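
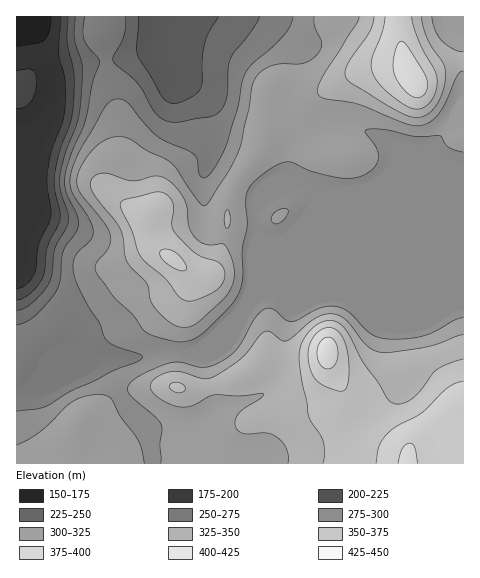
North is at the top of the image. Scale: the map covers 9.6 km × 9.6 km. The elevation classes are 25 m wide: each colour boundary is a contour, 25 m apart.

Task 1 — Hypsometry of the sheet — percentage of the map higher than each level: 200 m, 95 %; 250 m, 90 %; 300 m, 76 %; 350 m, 26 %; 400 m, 6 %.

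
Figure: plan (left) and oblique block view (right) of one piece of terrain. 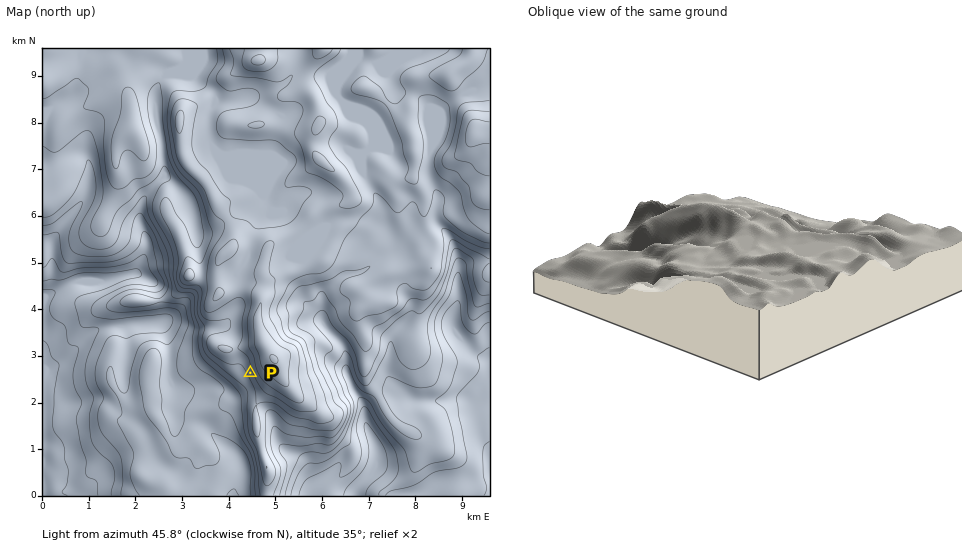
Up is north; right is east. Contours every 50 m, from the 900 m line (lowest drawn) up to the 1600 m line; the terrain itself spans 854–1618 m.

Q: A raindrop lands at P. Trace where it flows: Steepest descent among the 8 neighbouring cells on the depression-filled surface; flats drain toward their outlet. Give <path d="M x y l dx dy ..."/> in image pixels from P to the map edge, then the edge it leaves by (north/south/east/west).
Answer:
<path d="M250 373l-1 0-19 19-7 0-4-3-42 0-6-4-2-4 0-38-2-2-1-7-3-7-4-3-27 0-1 1-6 0-1 1-17 0-11 4-32 31-11 6-5 1-5 6"/>
exit: west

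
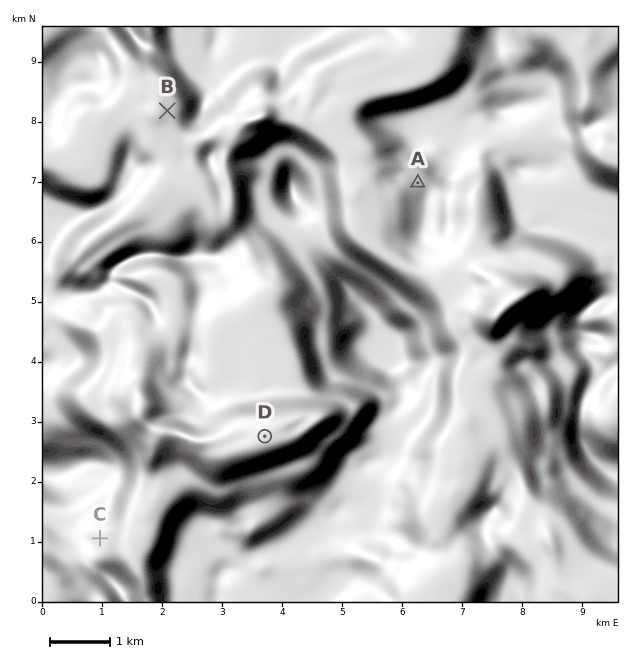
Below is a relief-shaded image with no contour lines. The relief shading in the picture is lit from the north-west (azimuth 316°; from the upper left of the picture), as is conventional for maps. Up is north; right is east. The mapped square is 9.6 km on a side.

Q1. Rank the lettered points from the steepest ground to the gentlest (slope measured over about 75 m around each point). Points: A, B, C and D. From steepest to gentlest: C A B D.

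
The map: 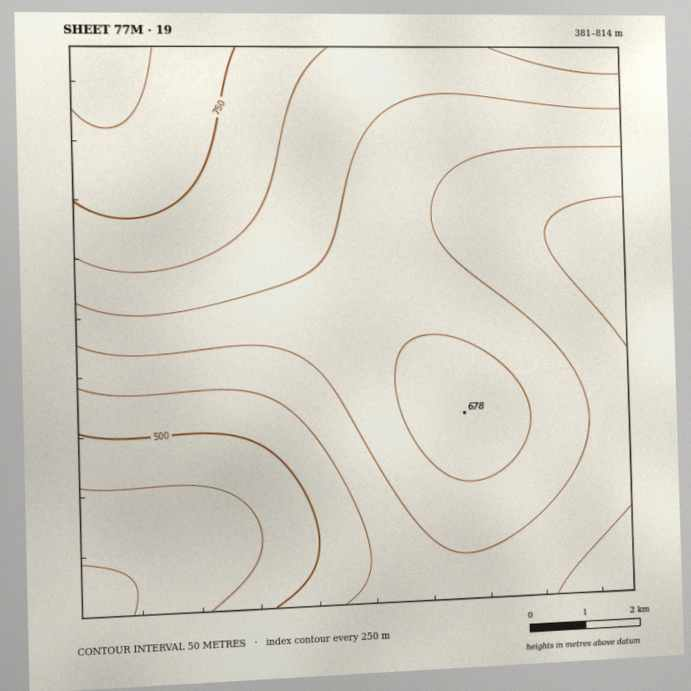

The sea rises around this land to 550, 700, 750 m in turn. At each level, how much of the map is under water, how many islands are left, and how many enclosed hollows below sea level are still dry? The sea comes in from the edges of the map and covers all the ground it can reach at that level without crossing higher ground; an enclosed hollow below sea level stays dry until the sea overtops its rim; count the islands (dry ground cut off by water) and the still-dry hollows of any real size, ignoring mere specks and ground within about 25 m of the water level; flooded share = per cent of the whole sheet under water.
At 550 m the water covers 22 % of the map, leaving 0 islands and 0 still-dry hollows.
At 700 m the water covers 85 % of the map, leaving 0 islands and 0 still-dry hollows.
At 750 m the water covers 93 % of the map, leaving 0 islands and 0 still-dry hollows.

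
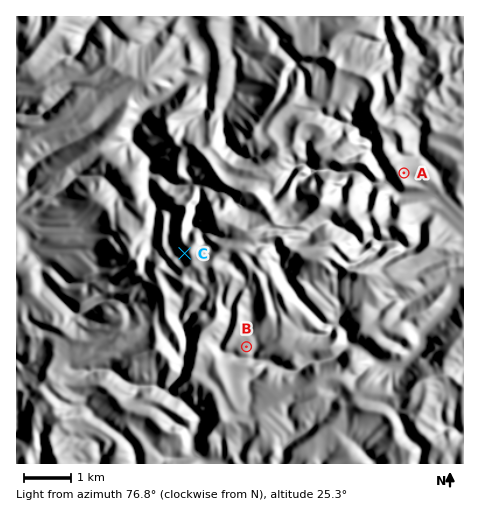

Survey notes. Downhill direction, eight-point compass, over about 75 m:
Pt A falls E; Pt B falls SE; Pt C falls W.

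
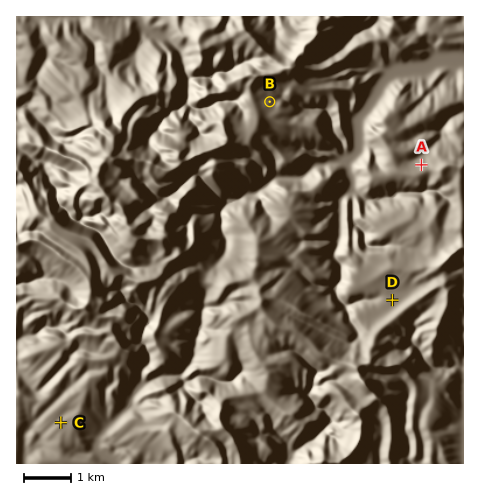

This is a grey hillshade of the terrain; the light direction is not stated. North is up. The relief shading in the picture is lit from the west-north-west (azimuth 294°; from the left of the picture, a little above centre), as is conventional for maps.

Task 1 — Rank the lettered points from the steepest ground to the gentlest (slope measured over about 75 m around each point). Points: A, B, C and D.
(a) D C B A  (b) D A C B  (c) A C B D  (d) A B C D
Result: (d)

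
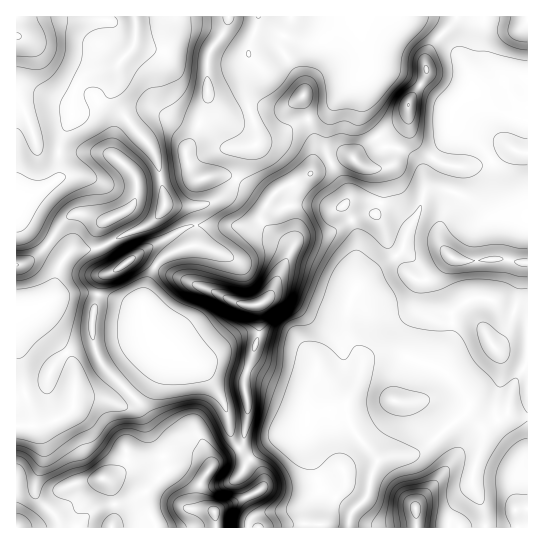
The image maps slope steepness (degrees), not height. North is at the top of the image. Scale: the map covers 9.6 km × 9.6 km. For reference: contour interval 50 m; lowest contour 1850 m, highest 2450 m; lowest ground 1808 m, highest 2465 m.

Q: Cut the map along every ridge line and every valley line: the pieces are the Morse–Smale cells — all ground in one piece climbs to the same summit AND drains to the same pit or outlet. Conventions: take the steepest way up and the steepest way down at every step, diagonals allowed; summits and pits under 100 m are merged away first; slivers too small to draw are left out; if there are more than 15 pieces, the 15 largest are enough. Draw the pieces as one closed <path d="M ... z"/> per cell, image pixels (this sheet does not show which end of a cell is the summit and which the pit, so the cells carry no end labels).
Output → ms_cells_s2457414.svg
<path d="M525 77l-11 0-29 12-15-1-13 14-5 9-1 22-24 36-4 32-13 26-13-16-20-10-27-1-6 5 13 30-1 54-5 9-4 17 1 20 12 19 3 9-6 20-12 24-36 9-2 7-6 6-26 10-28 22-9-13-20 12-7 7-11 16-1 19 4 6 12 5 2 15 130 0 5-17 13-12 3-5 4-21 4-10 5-4 9-3 16 0 13-4 47-40 15 12 8 0 18-11 14 4 7 0 0-338z"/><path d="M94 293l-21 0-14 3-25 13-18 5 0 111 18 0 5 5 4 11 0 21-8 23 0 8 2 5 19 19 3 11 156 0 0-15-12-5-4-6 0-15 12-20 7-7 21-13-8-12-4-25-8-17-12-19-9-9-20-9-17-13-14-20-5-16-12-2z"/><path d="M367 16l-232 0 0 27-18 23 0 15-5 17 17 25 23 26 7 16 6 38 2 2 24 2 16-3 12-5 17-18 8-28 3-5 15-8 19-5 20-14 25-9 11-14 24-23 3-5 1-19-4-18 7-12z"/><path d="M366 56l-1 10-4 9-24 23-11 14-25 9-20 14-19 5-15 8-4 9-4 18-12 18-16 10-22 4 4 4 3 11-1 23-20 6-12 6-10 12-5 12-5 20 0 10 4 12 16 22 15 11 20 9 9 9 18 32 6 29 8 13 5-7 4-27-4-35 15-44-2-30 8-4 7-8 19-42 0-4-6-6-16-10-8-9 0-8 4-8 14-17 63-32 9 0 16 11 18 0 6-3 4-6 2-10-14-2-16-24-4-9-2-32 6-15z"/><path d="M401 149l-5 1-3 13-8 5-18 0-16-11-9 0-7 3-21 11-11 8-24 10-10 10-8 15 0 8 8 9 16 10 6 6 0 4-19 42-7 8-8 4 2 30-15 44 4 35-4 27-5 8 8 12 28-22 26-10 6-6 2-7 36-9 12-24 6-20-2-6-14-26 1-24 8-18 1-54-13-30 6-5 27 1 20 10 13 16 10-18 5-26-6-21z"/><path d="M117 65l-23 6-8 4-7 7-7 19 0 16-8 14-5 18 0 29-30 19-13-2 1 118 17-4 18-11 7-31 12-16 28-3 24-13 16-6 12-6 13-16 1-6-9-44-7-12-14-15-23-32 5-17z"/><path d="M467 412l-48 40-13 4-16 0-9 3-5 4-4 10-4 21-3 5-13 12-4 16 179 1 1-110-21-5-18 11-8 0z"/><path d="M134 16l-118 1 1 178 12 2 30-19 0-29 5-18 8-14 0-16 3-11 4-8 7-7 12-6 19-4 15-16 4-14z"/><path d="M166 204l-5 9-10 10-12 6-16 6-24 13-28 3-12 16-7 31 21-5 21 0 36 12 12 2 6-26 8-16 11-10 27-10 2-3 0-20-4-13z"/><path d="M401 16l-32 0-8 17 6 24 0 10-6 15 2 32 4 9 16 23 10 2 4-1 10-17 2-29 18-27 0-19 13-20-7-8-10-6z"/><path d="M441 35l-14 20 0 19-18 27-1 25-11 20 1 3 11 4 10 9 6 21 3-17 23-33 2-26 18-21 0-9-4-10-14-20z"/><path d="M527 16l-70 0-5 9-11 9 26 33 4 10-1 11 15 1 29-12 14 1z"/><path d="M34 425l-18 1 0 101 42 1 1-6-3-5-19-19-2-5 0-8 8-23 1-12-4-17z"/><path d="M455 16l-54 1 22 4 18 14 11-10 4-6z"/>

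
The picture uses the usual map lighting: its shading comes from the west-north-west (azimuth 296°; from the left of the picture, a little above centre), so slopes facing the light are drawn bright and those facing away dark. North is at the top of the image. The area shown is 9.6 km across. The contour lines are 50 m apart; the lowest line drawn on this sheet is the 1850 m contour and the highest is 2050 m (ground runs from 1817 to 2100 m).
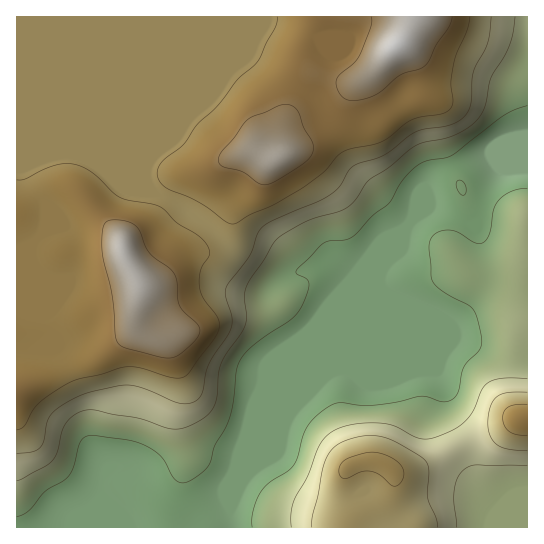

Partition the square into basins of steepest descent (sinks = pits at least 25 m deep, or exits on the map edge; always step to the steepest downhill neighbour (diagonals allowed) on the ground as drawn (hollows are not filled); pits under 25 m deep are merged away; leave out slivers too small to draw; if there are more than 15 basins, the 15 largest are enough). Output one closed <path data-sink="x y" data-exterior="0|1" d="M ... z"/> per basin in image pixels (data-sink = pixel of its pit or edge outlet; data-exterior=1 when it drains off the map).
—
<path data-sink="527 161" data-exterior="1" d="M527 16l-511 1 1 511 393 0 1-3-14-11-6-11 0-9 4-12-2-13 2 3 10 0 13-4 55-29 22-7 20-12 13-2z"/><path data-sink="527 527" data-exterior="1" d="M527 419l-12 1-20 12-22 7-55 29-13 4-11-1 1 11-4 12 0 9 2 6 18 16 0 3 116 0z"/>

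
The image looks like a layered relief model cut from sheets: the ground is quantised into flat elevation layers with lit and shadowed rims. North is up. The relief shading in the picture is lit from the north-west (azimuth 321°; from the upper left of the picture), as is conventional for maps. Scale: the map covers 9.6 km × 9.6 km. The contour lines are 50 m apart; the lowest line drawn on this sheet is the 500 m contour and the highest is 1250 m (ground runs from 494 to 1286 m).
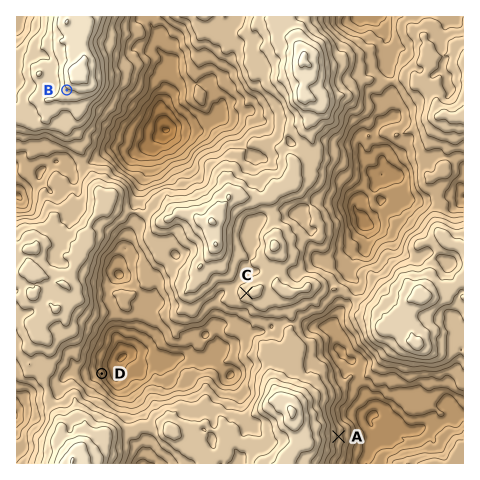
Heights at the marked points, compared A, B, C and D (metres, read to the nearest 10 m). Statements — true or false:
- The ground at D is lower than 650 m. false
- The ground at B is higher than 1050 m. true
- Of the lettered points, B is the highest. true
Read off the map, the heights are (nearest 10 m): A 880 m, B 1190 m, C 1040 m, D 730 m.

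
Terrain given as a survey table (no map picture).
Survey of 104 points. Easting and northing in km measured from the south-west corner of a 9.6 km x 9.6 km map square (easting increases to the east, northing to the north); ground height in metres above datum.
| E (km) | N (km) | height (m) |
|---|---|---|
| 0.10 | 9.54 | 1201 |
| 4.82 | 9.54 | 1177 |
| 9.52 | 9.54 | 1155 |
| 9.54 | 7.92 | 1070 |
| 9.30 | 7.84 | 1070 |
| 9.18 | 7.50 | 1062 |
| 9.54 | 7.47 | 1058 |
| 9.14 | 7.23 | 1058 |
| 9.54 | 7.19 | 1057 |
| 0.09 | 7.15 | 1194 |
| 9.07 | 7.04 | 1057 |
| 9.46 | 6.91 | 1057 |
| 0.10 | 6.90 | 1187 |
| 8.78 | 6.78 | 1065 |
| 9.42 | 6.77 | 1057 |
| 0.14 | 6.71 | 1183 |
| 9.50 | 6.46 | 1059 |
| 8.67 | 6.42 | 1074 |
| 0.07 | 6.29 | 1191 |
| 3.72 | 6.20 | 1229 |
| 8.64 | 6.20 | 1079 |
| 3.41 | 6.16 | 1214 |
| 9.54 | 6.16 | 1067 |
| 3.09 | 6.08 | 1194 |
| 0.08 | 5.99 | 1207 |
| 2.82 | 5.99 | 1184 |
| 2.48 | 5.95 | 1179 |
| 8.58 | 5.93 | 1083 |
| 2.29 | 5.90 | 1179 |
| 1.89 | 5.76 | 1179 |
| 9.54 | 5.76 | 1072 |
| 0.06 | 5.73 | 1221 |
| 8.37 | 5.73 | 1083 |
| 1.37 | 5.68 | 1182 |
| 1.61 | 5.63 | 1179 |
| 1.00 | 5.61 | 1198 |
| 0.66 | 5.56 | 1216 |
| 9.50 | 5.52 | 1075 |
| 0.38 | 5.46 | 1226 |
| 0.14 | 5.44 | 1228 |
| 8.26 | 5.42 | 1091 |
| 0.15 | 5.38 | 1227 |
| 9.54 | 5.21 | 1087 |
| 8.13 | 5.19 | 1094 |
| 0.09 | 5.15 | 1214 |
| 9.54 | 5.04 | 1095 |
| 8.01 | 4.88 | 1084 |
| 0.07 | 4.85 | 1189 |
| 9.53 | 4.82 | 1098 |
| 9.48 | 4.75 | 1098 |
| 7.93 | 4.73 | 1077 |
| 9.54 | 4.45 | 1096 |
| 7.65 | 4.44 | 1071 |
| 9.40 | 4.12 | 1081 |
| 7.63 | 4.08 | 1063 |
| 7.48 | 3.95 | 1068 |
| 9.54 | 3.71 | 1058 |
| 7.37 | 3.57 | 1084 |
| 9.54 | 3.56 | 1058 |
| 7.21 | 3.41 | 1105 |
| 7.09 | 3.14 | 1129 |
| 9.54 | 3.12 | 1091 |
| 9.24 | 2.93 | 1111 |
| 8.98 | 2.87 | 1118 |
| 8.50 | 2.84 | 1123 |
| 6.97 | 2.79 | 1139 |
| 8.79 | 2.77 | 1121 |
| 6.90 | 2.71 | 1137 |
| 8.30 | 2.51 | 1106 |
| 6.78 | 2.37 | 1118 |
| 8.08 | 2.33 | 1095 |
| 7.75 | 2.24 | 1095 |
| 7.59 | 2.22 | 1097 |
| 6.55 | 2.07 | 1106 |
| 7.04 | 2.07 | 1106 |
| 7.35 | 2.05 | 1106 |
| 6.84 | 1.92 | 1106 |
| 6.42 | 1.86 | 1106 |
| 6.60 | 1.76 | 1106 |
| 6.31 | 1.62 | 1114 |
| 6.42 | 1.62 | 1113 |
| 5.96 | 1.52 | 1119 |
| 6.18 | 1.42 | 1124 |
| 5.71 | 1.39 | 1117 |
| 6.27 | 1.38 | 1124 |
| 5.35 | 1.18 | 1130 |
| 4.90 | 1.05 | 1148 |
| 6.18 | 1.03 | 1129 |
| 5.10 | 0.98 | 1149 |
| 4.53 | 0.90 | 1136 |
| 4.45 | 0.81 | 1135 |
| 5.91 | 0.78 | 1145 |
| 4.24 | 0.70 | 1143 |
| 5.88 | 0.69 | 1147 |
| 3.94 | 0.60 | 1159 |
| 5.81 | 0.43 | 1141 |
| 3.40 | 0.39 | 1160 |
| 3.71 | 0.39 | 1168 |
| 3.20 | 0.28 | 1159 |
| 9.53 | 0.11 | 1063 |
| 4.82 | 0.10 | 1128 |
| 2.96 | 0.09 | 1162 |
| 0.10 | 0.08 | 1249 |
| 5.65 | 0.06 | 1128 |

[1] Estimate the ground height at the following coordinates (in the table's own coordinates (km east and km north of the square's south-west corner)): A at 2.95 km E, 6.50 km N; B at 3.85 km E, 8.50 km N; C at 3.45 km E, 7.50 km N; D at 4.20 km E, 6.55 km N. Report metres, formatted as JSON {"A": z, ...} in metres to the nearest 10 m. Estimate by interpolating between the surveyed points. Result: {"A": 1190, "B": 1160, "C": 1180, "D": 1220}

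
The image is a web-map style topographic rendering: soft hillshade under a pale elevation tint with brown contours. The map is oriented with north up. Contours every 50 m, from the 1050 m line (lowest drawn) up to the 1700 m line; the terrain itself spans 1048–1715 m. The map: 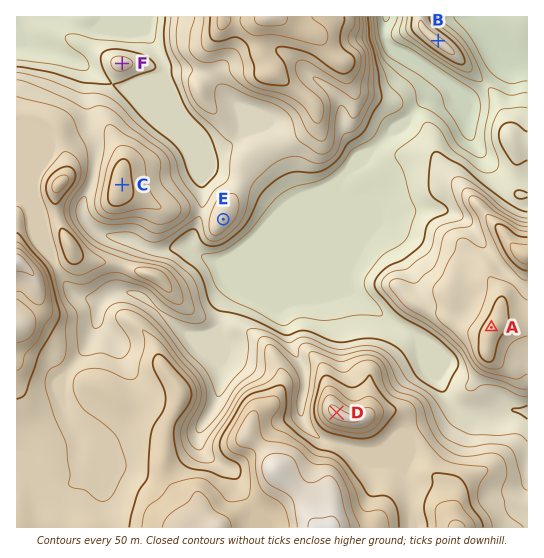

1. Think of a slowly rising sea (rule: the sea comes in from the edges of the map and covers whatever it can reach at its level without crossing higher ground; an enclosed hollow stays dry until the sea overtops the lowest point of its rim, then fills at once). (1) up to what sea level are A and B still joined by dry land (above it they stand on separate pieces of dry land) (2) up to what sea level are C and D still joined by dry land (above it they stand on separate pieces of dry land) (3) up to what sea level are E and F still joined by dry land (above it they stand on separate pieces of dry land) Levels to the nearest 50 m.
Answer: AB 1150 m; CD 1400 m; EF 1250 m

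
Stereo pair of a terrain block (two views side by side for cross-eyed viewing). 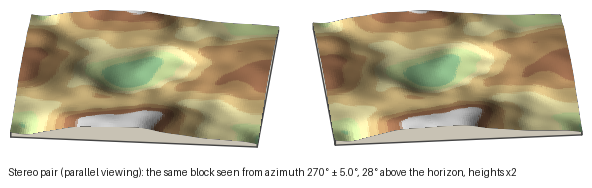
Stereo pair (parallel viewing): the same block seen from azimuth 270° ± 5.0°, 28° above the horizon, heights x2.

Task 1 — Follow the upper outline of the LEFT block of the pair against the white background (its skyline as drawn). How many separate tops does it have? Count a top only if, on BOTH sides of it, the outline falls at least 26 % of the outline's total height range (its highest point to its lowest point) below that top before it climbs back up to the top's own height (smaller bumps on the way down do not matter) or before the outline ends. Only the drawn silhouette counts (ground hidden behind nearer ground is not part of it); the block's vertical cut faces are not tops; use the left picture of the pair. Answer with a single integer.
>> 0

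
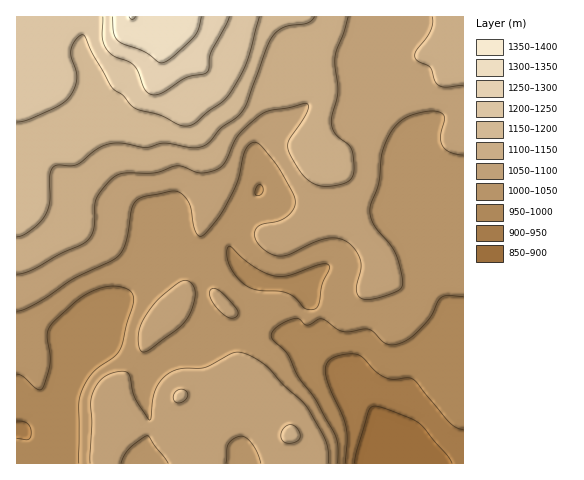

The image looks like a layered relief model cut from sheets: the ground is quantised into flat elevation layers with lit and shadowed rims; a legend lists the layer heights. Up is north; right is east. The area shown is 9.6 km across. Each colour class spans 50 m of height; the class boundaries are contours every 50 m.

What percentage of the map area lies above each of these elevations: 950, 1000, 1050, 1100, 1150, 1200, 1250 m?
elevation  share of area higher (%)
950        95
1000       82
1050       56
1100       29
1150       17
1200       10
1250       3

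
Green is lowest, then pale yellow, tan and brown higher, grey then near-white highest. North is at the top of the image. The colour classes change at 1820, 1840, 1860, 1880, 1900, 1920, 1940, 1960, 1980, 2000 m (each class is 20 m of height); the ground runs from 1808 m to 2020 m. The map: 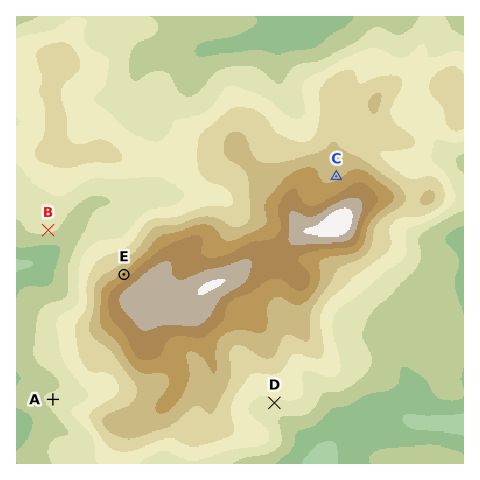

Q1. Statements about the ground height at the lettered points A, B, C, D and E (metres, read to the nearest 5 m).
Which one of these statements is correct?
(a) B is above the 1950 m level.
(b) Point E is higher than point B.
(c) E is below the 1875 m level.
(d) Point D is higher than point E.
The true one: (b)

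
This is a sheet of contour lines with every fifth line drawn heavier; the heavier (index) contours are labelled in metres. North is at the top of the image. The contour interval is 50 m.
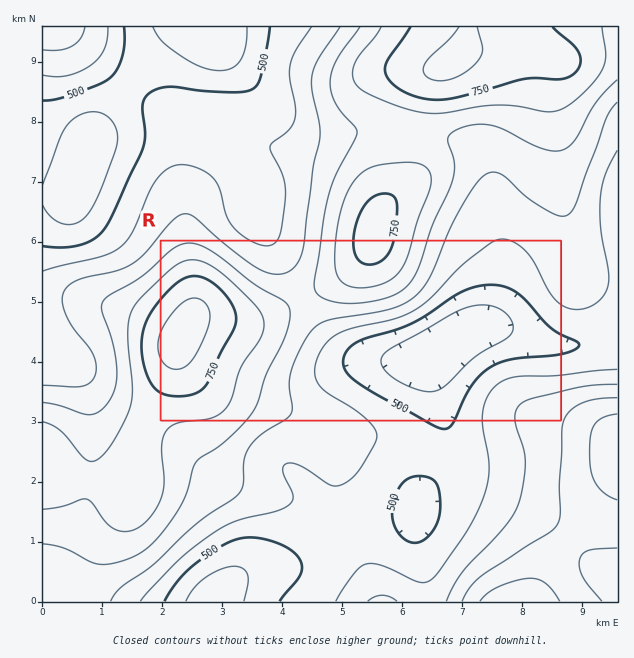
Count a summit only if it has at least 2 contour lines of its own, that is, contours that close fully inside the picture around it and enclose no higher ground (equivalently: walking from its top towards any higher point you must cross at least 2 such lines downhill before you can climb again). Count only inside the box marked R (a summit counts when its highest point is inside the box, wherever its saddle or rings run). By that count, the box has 1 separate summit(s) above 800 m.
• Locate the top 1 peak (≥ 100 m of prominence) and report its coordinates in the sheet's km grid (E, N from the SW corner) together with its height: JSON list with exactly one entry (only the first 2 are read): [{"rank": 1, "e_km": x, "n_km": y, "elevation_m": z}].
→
[{"rank": 1, "e_km": 2.31, "n_km": 4.41, "elevation_m": 826}]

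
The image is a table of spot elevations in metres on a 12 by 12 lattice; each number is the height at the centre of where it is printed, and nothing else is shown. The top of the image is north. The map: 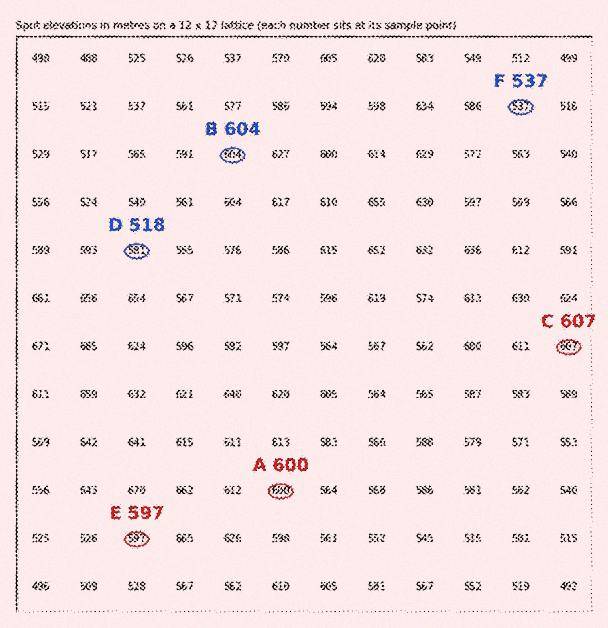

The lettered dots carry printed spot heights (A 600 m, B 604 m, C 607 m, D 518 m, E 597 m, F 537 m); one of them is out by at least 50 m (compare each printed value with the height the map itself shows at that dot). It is D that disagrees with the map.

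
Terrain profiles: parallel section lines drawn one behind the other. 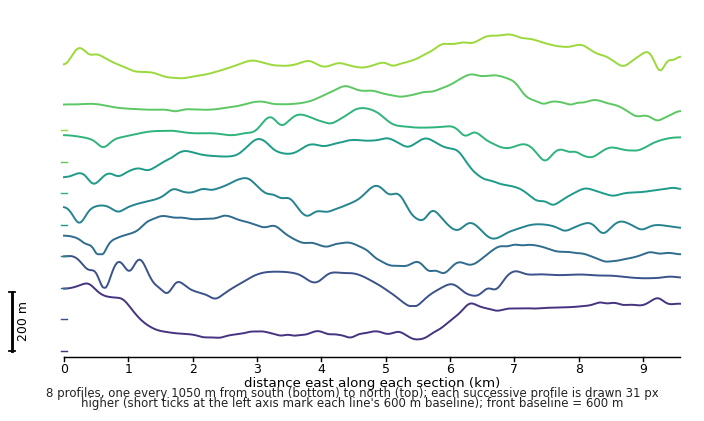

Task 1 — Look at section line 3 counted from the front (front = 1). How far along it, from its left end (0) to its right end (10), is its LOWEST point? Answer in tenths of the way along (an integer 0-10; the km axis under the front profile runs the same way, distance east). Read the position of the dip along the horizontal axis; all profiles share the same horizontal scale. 6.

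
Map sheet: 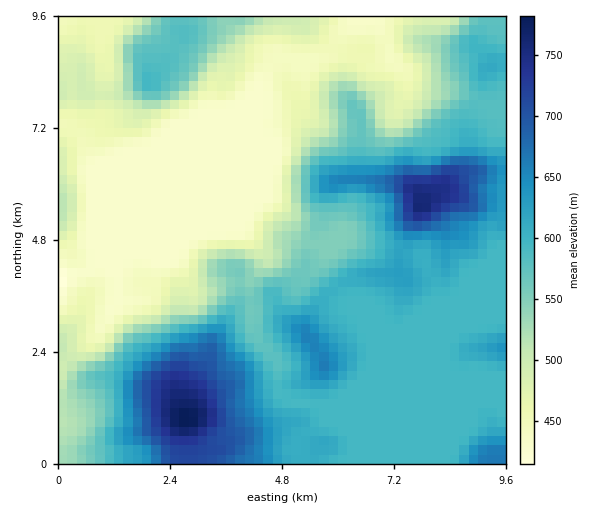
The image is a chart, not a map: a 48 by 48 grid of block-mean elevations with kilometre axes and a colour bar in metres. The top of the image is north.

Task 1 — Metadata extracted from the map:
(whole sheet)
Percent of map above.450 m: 81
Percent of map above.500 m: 65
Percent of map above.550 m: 56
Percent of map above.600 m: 27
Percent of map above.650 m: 12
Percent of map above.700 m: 5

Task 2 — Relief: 410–785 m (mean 550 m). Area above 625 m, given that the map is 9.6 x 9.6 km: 15.4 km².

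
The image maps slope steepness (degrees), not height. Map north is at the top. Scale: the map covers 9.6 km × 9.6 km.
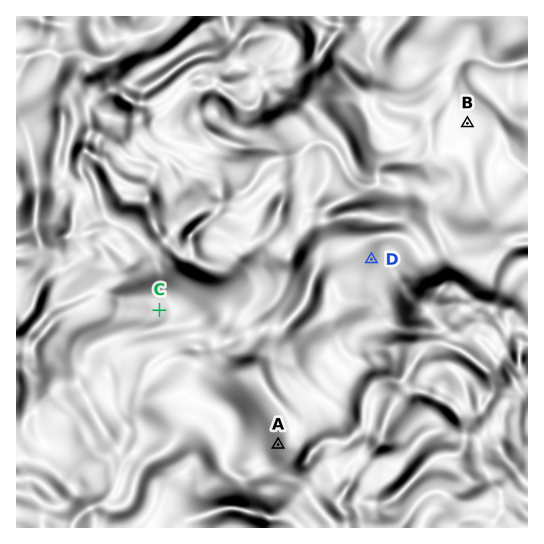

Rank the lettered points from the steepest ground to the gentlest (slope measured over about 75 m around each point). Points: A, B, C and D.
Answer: A D C B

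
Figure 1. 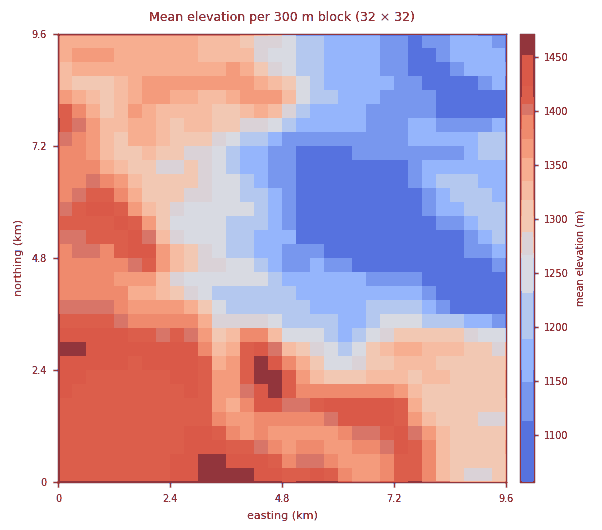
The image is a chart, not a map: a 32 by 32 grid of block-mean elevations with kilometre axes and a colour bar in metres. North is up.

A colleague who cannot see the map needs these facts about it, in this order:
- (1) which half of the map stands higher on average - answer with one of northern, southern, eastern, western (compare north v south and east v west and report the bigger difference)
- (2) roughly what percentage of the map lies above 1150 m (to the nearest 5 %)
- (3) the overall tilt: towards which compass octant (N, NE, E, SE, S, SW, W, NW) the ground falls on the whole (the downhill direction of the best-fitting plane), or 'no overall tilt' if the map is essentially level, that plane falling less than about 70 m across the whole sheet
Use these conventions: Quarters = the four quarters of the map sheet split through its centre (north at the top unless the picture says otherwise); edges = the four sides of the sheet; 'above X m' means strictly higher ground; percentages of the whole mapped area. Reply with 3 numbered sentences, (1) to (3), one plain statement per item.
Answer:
(1) On average the western half of the map is the higher ground.
(2) About 80 % of the map lies above 1150 m.
(3) Overall the map slopes down towards the north-east.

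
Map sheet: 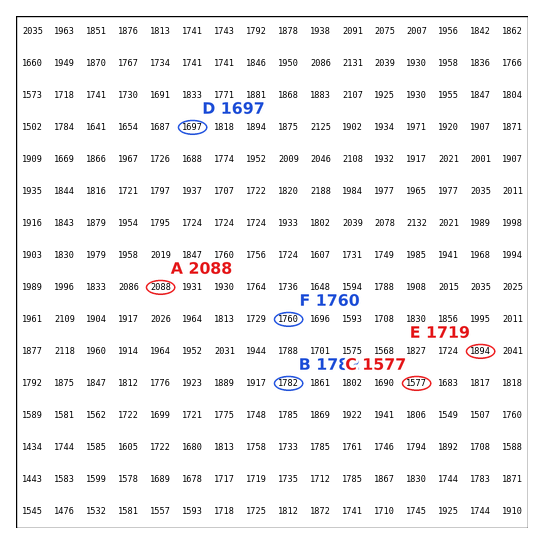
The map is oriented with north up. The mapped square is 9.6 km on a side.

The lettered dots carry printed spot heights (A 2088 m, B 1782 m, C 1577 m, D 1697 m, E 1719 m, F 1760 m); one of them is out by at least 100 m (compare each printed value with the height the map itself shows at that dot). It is E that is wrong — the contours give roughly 1894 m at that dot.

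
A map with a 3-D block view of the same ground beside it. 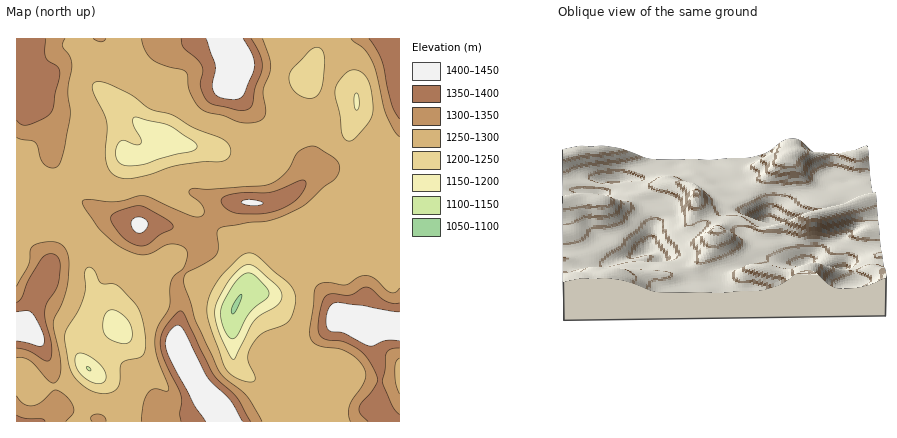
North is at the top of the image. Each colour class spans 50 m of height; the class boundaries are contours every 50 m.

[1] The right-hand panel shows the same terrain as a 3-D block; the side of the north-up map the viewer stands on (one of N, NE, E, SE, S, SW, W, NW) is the W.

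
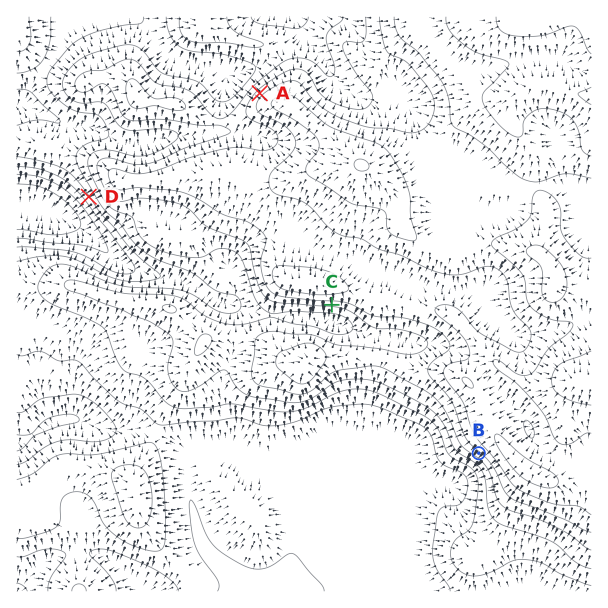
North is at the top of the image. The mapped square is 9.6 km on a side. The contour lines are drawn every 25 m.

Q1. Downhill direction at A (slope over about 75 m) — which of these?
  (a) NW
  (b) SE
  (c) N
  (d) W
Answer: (a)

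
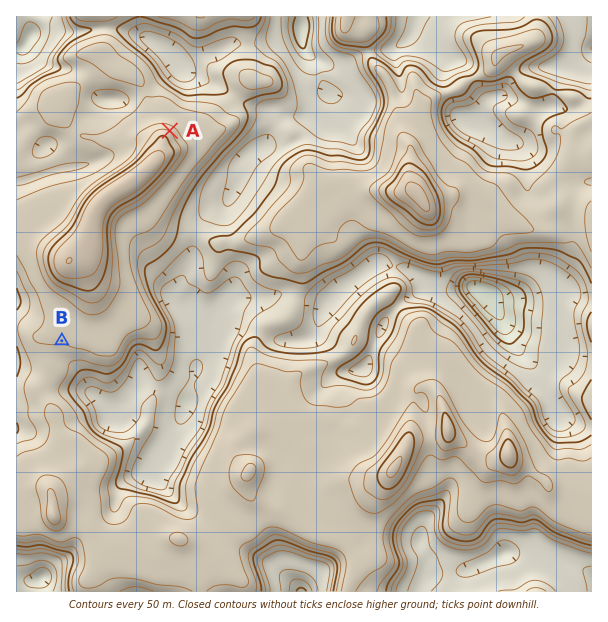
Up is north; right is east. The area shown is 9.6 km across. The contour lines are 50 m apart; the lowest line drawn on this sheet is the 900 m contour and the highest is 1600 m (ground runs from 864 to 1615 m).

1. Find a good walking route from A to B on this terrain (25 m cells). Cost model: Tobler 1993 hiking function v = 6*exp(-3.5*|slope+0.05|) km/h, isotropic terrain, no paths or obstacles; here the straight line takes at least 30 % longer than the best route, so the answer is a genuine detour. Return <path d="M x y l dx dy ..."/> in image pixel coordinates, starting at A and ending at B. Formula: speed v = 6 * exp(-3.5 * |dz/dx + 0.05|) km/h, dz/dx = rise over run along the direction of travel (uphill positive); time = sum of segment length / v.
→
<path d="M170 131l3 3 3 6 6 6 1 3 0 4-33 66-16 17-9 18 0 25-17 33-4 5-27 13-6 6-9 5"/>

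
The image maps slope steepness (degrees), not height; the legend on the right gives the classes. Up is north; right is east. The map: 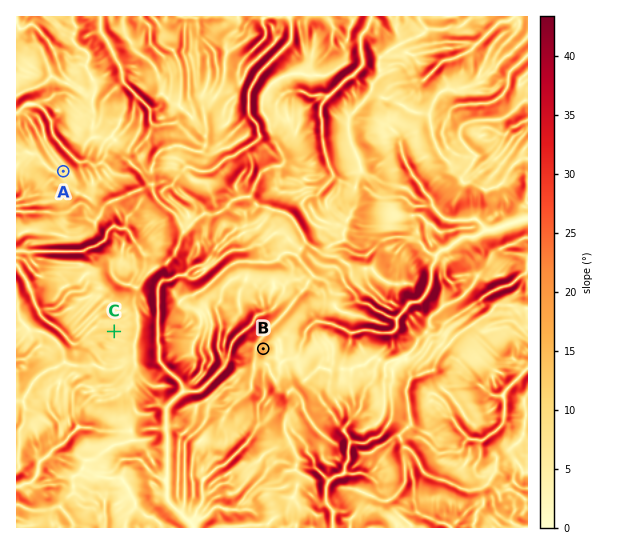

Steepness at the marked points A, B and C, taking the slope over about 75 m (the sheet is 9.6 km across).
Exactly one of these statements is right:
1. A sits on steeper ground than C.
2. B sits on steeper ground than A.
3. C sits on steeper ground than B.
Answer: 2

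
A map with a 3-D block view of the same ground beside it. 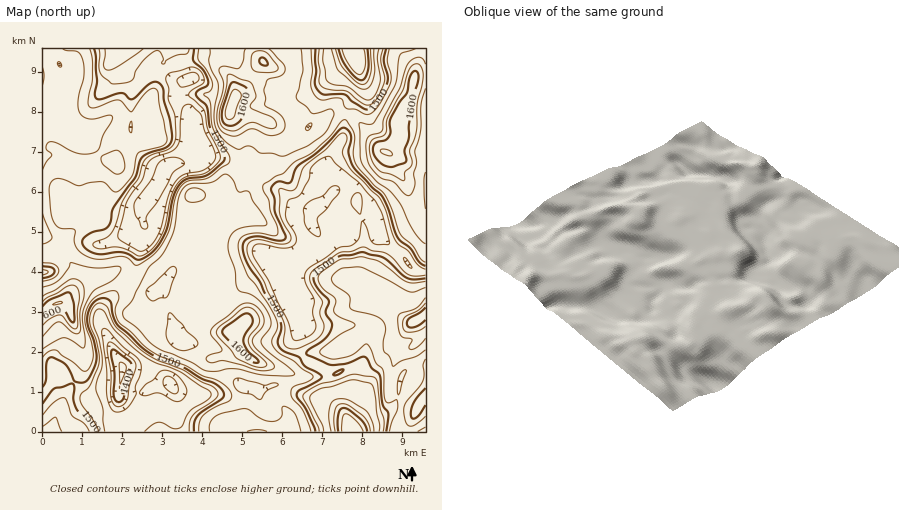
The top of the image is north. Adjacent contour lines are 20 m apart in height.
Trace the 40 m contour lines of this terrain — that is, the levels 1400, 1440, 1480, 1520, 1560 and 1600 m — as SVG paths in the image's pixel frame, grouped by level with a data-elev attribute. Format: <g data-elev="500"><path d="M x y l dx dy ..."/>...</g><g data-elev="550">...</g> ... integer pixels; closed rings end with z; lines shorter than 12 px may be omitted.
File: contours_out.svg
<g data-elev="1400"><path d="M338 432l0-18 2-4 4-2 6 2 11 10 4 6 2 6"/><path d="M118 402l-3-2-1-6 0-22-3-18 1-4 16 10 4 6-8 32-3 4z"/><path d="M367 48l1 22-3 8-3 2-6-3-9-9-5-8-4-12"/></g><g data-elev="1440"><path d="M331 432l-2-16 1-10 4-6 8-1 8 2 16 10 6 11 2 10"/><path d="M114 412l-4-6-3-10 0-28-5-36 2-4 4 3 15 15 14 12 4 8-1 10-5 10 1 8-3 6-9 10-4 2z"/><path d="M176 402l-16-9-16 3-3-2-2-2 7-7 8-5 6-8 8-2 10 6 8 12 1 4-3 6-4 3z"/><path d="M318 237l-8-5-4-6-2-18 6-7 13-5 9-9 6-1 2 4-1 4-13 15-8 9-1 4 3 12 0 2z"/><path d="M144 229l-9-14-1-9 1-4 16-22 9-18 10-5 10 2 4 3 0 2-12 10-14 26-11 16-1 4 2 8z"/><path d="M374 48l1 22-1 8-4 8-6 3-8-3-18-16-7-22"/></g><g data-elev="1480"><path d="M99 432l-6-12-11-16-2-6 2-5 8-8 9-21 0-8-2-14-6-16-1-6 3-12 3-3 4-2 8 4 5 15 3 6 27 24 15 8 26 10 18 12 10 4 5 4 1 4-2 4-19 14-5 4-2 6-1 10"/><path d="M319 432l-1-6-15-28 0-4 17-10 34-10 18 3 4 3 4 28 4 12-1 12"/><path d="M426 275l-10 1-8-1-20-21-16-4-8-3-12 4-14 2-24 17-4 6 1 8 11 18-2 10 4 12-1 8-5 6-6 4-14 6-6 1-5-1-3-4 1-16-2-8-20-40-13-21-3-11 3-6 6-2 24 4 6 0 4-2 1-6-8-14-3-8-1-24 3-2 8 3 5-1 9-24 22-16 14-16 4-1 2 1 1 4-4 16 6 12 31 33 6 11 6 24 5 8 11 9 10 14 8 4"/><path d="M42 269l6 3-1 2-5 1"/><path d="M138 256l-16-8-8-1-14 2-5-1-2-4 3-2 12-5 4-6 10-29 16-24 7-18 7-6 16-5 6-5 2-8-1-20-7-17 1-11-3-10 4-5 20-6 4 0 8 5 2 10-2 2-11 6-2 6 15 14 4 18 11 24 1 8-6 6-8 6-20 5-8 5-7 14-6 30-5 13-11 13-7 3z"/><path d="M189 48l-3 6-13 2-7 4-2 4-2 0 1-4-2-8-3-2-4 1-12 12-6 7-4 10-6 3-12 1-4-1-10-11-1-24"/><path d="M383 48l-2 12 4 16-1 6-8 17-4 5-4 1-7-3-15-11-18-2-7-3-2-6 1-8-2-12 1-12"/></g><g data-elev="1520"><path d="M89 432l-5-9-12-7-8-18-4 0-6 4-12 13"/><path d="M311 432l-7-20-12-14-1-6 3-5 16-6 2-3 1-2-11-7-9-9-13-7-7-7-1-6 5-12-1-8-8-17-12-18-8-9-9-24 0-10 5-7 12-2 18 3 4-2-1-8-6-14-2-12-6-10 0-6 13-8 8-3 12-12 18-9 16-16 12-15 4-1 8 14-1 20 3 10 18 21 11 9 7 16 8 24 12 11 8 13 6 4"/><path d="M426 416l-10 9-6 1-4-4-2-12 2-8 17-20 1-8-1-10 3-5"/><path d="M260 400l-8-6-14-3-4-7 0-4 6-2 24 7 10-2 4 1 0 2-10 4z"/><path d="M398 395l-1-7 1-10 4-6 4-2 0 2z"/><path d="M42 357l6-5 8-2 17 12 9 9 6-1 4-7 1-9-2-12-6-18 1-14 4-8 6-6 12-5 8 0 3 5-4 14 3 10 27 26 16 10 25 10 18 10 14 5 12 9 2 6-2 4-18 9-10 7-3 6 0 10"/><path d="M426 281l-12 2-8-1-26-20-18-5-22 3-18 12-4 4 1 6 3 5 14 12-2 11 1 4 5 3 13 5 2 4-15 9-17 13-3 2 0 4 10 4 8 1 14-4 14-11 2 1 8 17 7 8 3 31 4 2 6-3 1 2 0 8-5 10-3 12"/><path d="M42 263l12 1 3 2 2 4-2 4-3 4-12 3"/><path d="M130 133l-1-5 3-7 0 9z"/><path d="M199 48l-1 12 9 10 5 12-1 8-7 4 4 5 2 3 2 24 8 17 9 11 1 8-22 16-20 3-6 5-6 11-6 31-6 14-10 13-18 10-8-7-4-1-26 2-14-4-5-5-4-4-1-16-16-3-4-4-3-7-2-28 1-5 4-3 8-1 16 7 12-4 12 0 12 9 4 1 6-5 8-11 4-18 2-5 24-7 4-2 1-4-9-48-2-3-4 0-6 3-14 20-10-10-4-2-6 1-16 7-7-2-1-6 4-22 0-18-2-12"/><path d="M389 48l-2 12 4 16-1 8-12 22-6 6-4 3-12-6-10-1-6-10-6 0-12 2-6-4-5-10 1-16-1-22"/></g><g data-elev="1560"><path d="M267 432l-9-2-11 2"/><path d="M259 370l11 0 4-4-3-4-15-14-4-6 2-5 9-11 1-8-4-7-4-5-6-3-6 0-6 3-26 22-1 6 10 12 1 4-14 6-2 4 6 3 14-2z"/><path d="M42 337l10-12 6-3 4 1 12 10 4 1 2-1 1-5-1-16 4-16 0-8-4-7-8-2-30 18"/><path d="M426 298l-10 10-16 6-2 6 3 16 3 2 8 2-3 6 1 3 2 0 5-1 9-10"/><path d="M188 202l6 0 7-2 4-2 0-5-7-5-8 1-5 7 1 3z"/><path d="M42 85l2-9-2-9"/><path d="M426 64l-3-4-3-3-6 2-6 4-8 25-16 30-2 12-2 3-10 3-4 6 1 18 5 10 10 8 12 5 14 13 4-2 3-8-1-12 3-12-2-12 5-18 1-28 5-16"/><path d="M246 48l-3 12-3 8-4 1-12-3-5 4 5 16-7 24 0 12 5 10 10 4 6-1 14-6 14 6 8 0 6-2 5-5 0-6-3-6-17-12 1-6-2-8 3-10 15-5 3-5-2-6-14-16"/></g><g data-elev="1600"><path d="M254 362l4 1 1-1-11-10-5-10 2-8 8-12-3-7-4-2-20 14-4 5 18 21z"/><path d="M42 319l10-6 8-3 6 2 6 10 2 0 1-4-1-16-5-10-19 8-8 6"/><path d="M426 307l-6 6-11 5-2 6 3 3 4 0 6-2 6-5"/><path d="M387 166l7 1 10-4 2-3-2-10 5-12 0-12 3-16 0-12 6-20 0-4-2-3-4 1-2 4-3 18-7 8-9 16 0 14-2 4-3 4-10 2-3 4 0 6 3 5 6 7z"/><path d="M228 126l6-1 7-5 1-12 7-12-3-8-12-6-2 1-2 3-8 26 0 9z"/><path d="M264 66l4-1 0-3-3-4-3-1-3 3 1 2z"/></g>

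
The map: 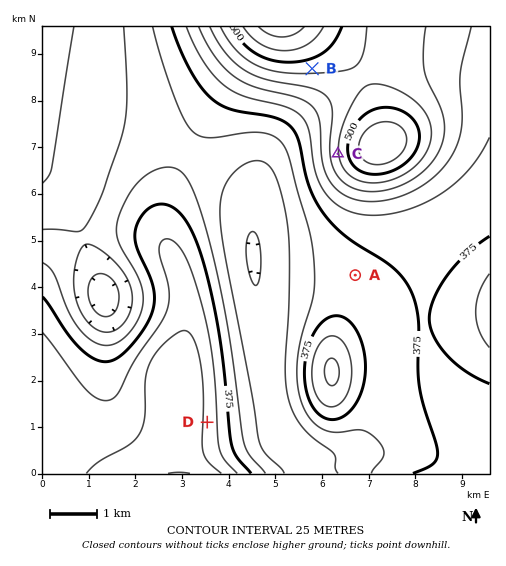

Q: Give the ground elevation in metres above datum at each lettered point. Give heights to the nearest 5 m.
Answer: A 370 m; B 485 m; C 470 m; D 420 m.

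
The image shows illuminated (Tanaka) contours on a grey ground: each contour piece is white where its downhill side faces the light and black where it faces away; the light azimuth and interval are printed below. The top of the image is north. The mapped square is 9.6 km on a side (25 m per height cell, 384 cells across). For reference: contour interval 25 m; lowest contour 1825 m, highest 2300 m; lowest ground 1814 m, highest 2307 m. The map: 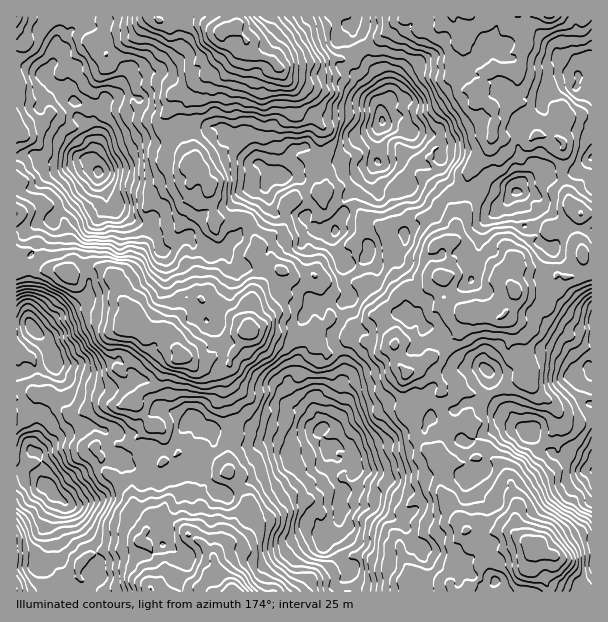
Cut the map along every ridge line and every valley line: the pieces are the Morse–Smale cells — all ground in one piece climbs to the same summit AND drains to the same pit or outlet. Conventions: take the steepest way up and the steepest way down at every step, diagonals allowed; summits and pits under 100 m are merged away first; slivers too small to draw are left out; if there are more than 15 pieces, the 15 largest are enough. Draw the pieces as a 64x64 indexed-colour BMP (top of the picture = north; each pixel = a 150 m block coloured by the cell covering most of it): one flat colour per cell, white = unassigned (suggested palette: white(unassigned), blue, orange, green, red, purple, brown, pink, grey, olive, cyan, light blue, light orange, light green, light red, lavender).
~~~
<image width="64" height="64" href="data:image/bmp;base64,Qk12CAAAAAAAAHYAAAAoAAAAQAAAAEAAAAABAAQAAAAAAAAIAAATCwAAEwsAABAAAAAAAAAA////ALR3HwAOf/8ALKAsACgn1gC9Z5QAS1aMAMJ34wB/f38AIr28AM++FwDox64AeLv/AIrfmACWmP8A1bDFAGZmZmYAAAAAAAAAAFVVVVVVVQDd3d2ZmZmZmZmZmZmqZmZmZmAAAAAAAAAFVVVVVVVVDd3d3ZmZmZmZmZmZmqpmZmZmYAAAAAAAAFVVVVVVVVUA3d3dmZmZmZmZmZmqqmZmZmZgAAAAAAAAVVVVVVVVVd3d3d2ZmZmZmZmZmaqqZmZmZmAAAAAAAABVVVVVVVVV3d3d3ZmZmZmZmZmaqqpmZmZmAAAAAAAAAABVVVVVVQ3d3d3dmZmZmZmZmqqqqmZmZmYAAAAAAAUAAABVVVVVDd3d3d3ZmZmZmZmqqqqqZmZmYAAAAAAAVQAAAFVVVVVQ3d3d3dAAmZmZmaqqqqpmZmYAAAAFVVVVUAAAVVVVVVXd3d3dAAAJmZmZqqqqqmZmZgAAAAVVVVVQAABVVVVVVd3d3d0AAJmZmZmqqqqqZmZmZmAABVVVVVAABVVVVVVV3d3d3dAAmZmZmqqqqqpmZmZmZgAFVVVVUAAFVVVVVVXd3d3d3dmZmZmaqqqqqmZmZmZmYAUFVVVVAFVVVVVVUA3d3d3d3ZmZmZqqqqqqZmZmZmZmBmAAAFVVVVVVVVVQAN3d3d3dmZmZqqqqqqpmZmZmZmZmZgAABVVVVVVQVVAA3d3d3d2qmZqqqqqqRGZmZmZmZ3Z2ZgAFVVVVVQAAAADd3d3dCqqqqqqqpEREZndmZmZ3d3d7AABVVQVVAAAAAADd3dAKqqqqqqpERERmd3ZmZnd3d7sAAFUAALu7sAAAAAANAACqqqqqpERERGZ3d3Z3d3d7u7C7uwC7u7u7AAAAAACIAKqqqqpEREREZnd3d3d3d7u7u7u7u7u7u7sAAAAAAIgAqqqqpERERERmZ3d3d3d3u7u7u7u7u7u7sAAAAAAAiIpKqqRERERERGZmd3d3d3u7u7u7u7u7u7AAAAAAAAiIhEREREREREREZmZ3d3d3d7u7u7u7u7u7sAAAAAAACIiERERERERERERmZmd3d3dzM7u7u7u7u7sAAAAAAAAIiIRERERERERERGZmZ3d3dzMzu7u7u7u7u7AAAAAAAAiIREREREREREREZmZ3d3dzMzM7u7u7u7u7sAAAAAAACIRERERERERERERmZnd3d3MzMzMzMzO7u7u7AAAAAACIiIRERERIRERERGZnd3d3czMzMzMzMzu7u7sAAAAAAIiIiEREREhEREREZmd3d3dzMzMzMzMzO7sAAAAAAAAAiIiIhERESERERERmd3d3d3czMzMzMzMzAAAAAAD/AAiIiIiERERERERERHd3d3d3dzMzMzMzMzMAAAAAAP//CIiIiIhEREREREREd3d3d3d3MzMzMzMzMwAAAAAA///4iIiIiIiIhERERER3d3d3d3czMzMzMzMzAAAAAAAP//+IiIiIiIiERIRERHd3d3d3czMzMzMzMzMwAAAAAAL////4iIiIiIiIiEREd3d3d3dzMzMzMzMzMzAAAAAAIv////+IiIiICIiIRER3d3d3dzMzMzMzMzMzMwAAAAAi//////iIiIAIiIiIRDMzMzMzMzMzMzMzMzMwAAAAACL/////iIiAAAiIiIiIMzMzMzMzMzMzMzMzMzAAAAAAIi////+IAAAAAIiIiIgzMzMzMzMzMxMzMREzMAAAAAIiIiIv//gAAAAACIiIiDMzMzMzMzMzERERETMAAAAAAiIiIi////AAAAAAiIiIMzMzMzMzMzEREREREwAAAAIiIiIiL///8AAAAAAAiIgzMzMzMzMxERERESIQAAAAIiIiIiIv///wAAAAAAAIiDMzMzMzMRERERERIiAAIiIiIiIiIv////AAAAAAAAAAMzMzMzMREREREREiIAAiIiIiIiIi////AAAAAAAAAAAzMzMzMxERERERESIiACIiIiIiIiIv///+4AAAAAAAABETMzMxERERERESIiIiIiIiIiIiIiL//8zu7u7uAAAAEREzMzERERERESIiIiIiIiIiIiIiL//8zO7u7u7gAAARERETERERERERIiIiIiIiIiIiIi////zMzu7u7u7u4BEREREREREREREiIiIiIiIiIiIi//8ADMzM7u7u7u7uERERERERERERESIiIiIiIiIiIiL//wAMzMzO7u7u7u4RERERERERERERIiIiIiIiIiIiIv//AAzMzM7u7u7u7hEREREREREREREiIiIiIiIiIiIi/8zMzMzMwAAAAO7uERERERERERERESIiIiIiIiIiIiIszMzMzMzAAAAADu4RERERERERERERIiIiIiIiIiIiIizMzMzMzMAAAADu7hEREREREREREREiIiIiIiIiIiIiLMzMzMzMAAAADu7uERERERERERERESIiIiIiIiIiIiIszMzMzMAAAAAO7u4REREREREREREREiIiIiIiIiIiIizMzMzAAAAAAO7uABERERERERERERERIiIiIiIiIiIizMzMzMAAAADu7u7gERERERERERERERERIiIiIiIiIiLMzMzMAAAAAO7u7u4REREREREREREREREiIiIiIiIiLMzMzMzAAAAA7u7u7hERERERERERERERERIiIiIiIiIszMzMzMAAAAAO7u7uEREREREREREREREREiIiIiIiIizMzMzMwAAAAO7u7u4RERERERERERERERESIiIiIiIszMzMwMzAAAAADu7u7hERERERERERERERESIiIiIiIiLMzMzAAAAAAAAO7u7u"/>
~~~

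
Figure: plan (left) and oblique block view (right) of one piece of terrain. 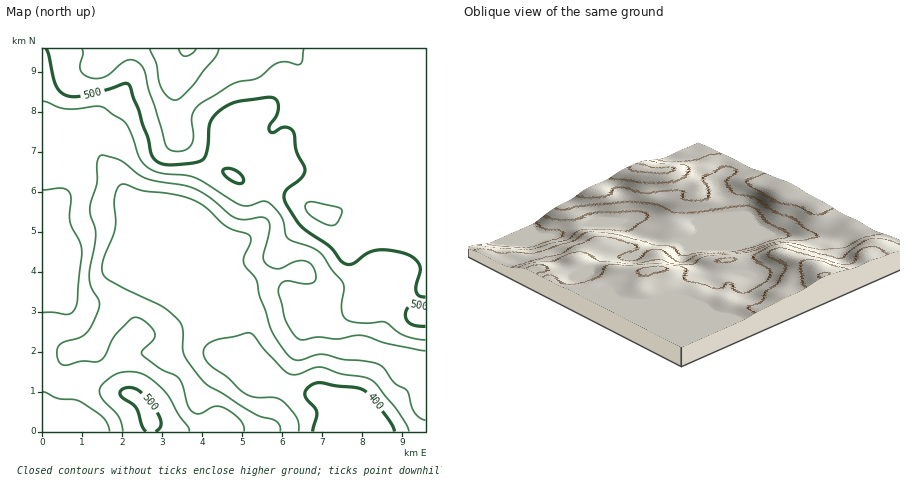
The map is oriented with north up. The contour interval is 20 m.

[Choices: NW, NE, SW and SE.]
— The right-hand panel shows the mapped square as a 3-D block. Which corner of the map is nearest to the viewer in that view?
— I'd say NE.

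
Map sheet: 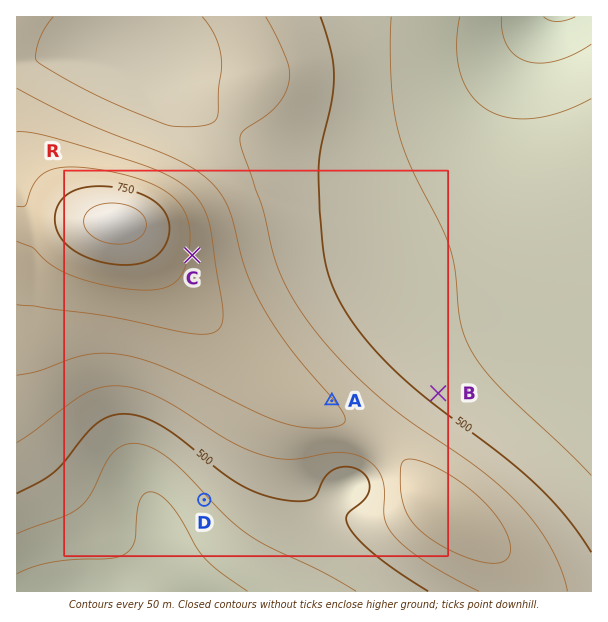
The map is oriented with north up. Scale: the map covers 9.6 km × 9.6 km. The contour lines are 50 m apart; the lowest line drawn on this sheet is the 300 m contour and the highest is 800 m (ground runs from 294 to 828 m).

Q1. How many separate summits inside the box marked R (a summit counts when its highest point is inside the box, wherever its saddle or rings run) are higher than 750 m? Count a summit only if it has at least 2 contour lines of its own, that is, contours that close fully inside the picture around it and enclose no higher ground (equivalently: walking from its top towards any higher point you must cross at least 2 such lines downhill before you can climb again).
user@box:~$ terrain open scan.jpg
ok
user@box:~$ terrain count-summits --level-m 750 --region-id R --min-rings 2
1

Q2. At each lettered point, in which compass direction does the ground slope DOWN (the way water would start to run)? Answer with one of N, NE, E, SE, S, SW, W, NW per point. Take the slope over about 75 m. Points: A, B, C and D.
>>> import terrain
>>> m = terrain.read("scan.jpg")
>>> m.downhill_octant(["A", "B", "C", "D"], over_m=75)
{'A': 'NE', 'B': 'NE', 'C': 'E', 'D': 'SW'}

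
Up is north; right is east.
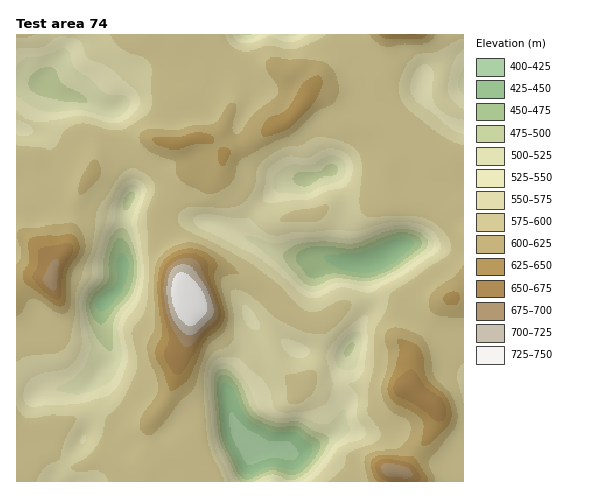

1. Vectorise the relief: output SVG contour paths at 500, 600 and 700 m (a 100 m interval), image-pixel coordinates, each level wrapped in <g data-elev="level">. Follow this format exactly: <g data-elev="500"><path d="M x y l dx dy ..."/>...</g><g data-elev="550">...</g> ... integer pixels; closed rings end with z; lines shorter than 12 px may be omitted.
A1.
<g data-elev="500"><path d="M240 481l-4-5-13-26-5-15-4-52 2-10 5-5 8 2 8 8 6 10 8 20 7 7 19 7 23 0 13 8 13 5 3 3-2 7-6 12-13 14-8 6-10 3-13-5-6-1-17 7"/><path d="M346 357l-2-4 2-5 4-5 4-1 1 3-2 6-4 4z"/><path d="M109 351l-10-9-7-13-5-14-1-12 4-9 13-16 0-17 7-23 6-8 7-3 6 6 5 16 3 14 0 14-5 18-13 16-5 8-2 10 1 17-2 5z"/><path d="M309 285l-9-6-13-15-3-7 1-5 12-7 24-4 34 2 30-11 15-3 18 3 6 3 3 5 1 6-6 6-26 18-17 8-14 4-30-4-19 8z"/><path d="M124 210l-1-6 3-8 4-4 3-1 2 5-3 8-5 6z"/><path d="M304 186l-6-1-4-3-1-5 3-4 6-1 17 0 11-9 5 1 2 2 1 5-4 4-13 2-10 8z"/><path d="M78 102l-17-1-25-7-7-7 0-8 5-6 6-4 7-2 6 0 3 4 7 13 19 10 6 7-1 1z"/></g><g data-elev="600"><path d="M435 481l-6-16 0-5 26-32 3-10-1-10-7-15-16-17-4-24-6-13-10-7-18-5-7 2-5 7 4 21-1 12-5 17 0 7 3 9 5 8 19 12 2 9-4 8-8 9-24 3-9 5-2 8 5 17"/><path d="M145 435l5 1 4-3 13-13 13-18 13-12 15-43 3-5 12-9 4-9 1-13-7-30 4-5 12-2 1-1-5-7-13-11-12-7-12-5-11-1-13 5-11 8-5 11-2 19 1 41-7 15-1 7 2 11 8 20 1 9-3 9-11 16-4 8 0 8z"/><path d="M17 317l5-5 6-11 4-2 7 2 20 12 5 0 4-2 3-7 1-29 11-19 2-7 0-8-3-8-5-8-6-3-36 6-14 0-3 3-1 4 4 21-4 8"/><path d="M463 265l-8 11-22 15-3 6-1 6 2 7 6 5 16 2 10 0"/><path d="M79 194l6-2 15-15 1-10-5-8-2 1-4 3-8 14-4 10z"/><path d="M205 193l9 0 13-6 7-8 4-15 3-5 31-16 20-9 26-23 16-8 4-8 1-8-4-14-5-7-8-5-17-2-17 0-14-2-5 2-3 4-1 4 13 19 0 7-3 5-21 16-16 20-3 0-2-4 0-6 4-16-2-5-3-1-5 5-8 13-6 4-19 1-19 5-24-2-10 4-2 4 0 4 6 8 9 6 21 8 1 10 5 8 6 5z"/><path d="M370 35l8 8 11 4 13-3 23 0 6-4 4-5"/></g><g data-elev="700"><path d="M187 334l5 1 4-3 15-14 3-8-7-21-12-18-5-5-8-2-7 2-4 6-3 10-1 12 2 14 4 11 6 9z"/></g>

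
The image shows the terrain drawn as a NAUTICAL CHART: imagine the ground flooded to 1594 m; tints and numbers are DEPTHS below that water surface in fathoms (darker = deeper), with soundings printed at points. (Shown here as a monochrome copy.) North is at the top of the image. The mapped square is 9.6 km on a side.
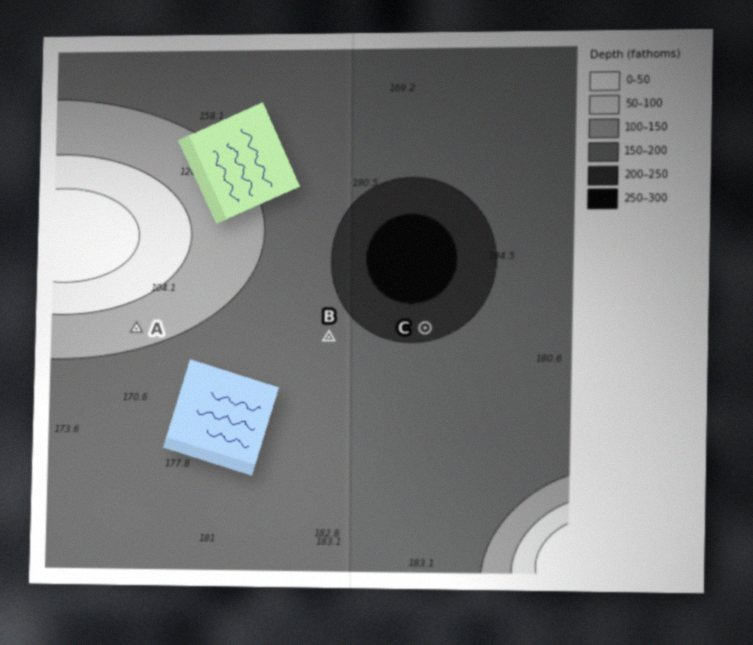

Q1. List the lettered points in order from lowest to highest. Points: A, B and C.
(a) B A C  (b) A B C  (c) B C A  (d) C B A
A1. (d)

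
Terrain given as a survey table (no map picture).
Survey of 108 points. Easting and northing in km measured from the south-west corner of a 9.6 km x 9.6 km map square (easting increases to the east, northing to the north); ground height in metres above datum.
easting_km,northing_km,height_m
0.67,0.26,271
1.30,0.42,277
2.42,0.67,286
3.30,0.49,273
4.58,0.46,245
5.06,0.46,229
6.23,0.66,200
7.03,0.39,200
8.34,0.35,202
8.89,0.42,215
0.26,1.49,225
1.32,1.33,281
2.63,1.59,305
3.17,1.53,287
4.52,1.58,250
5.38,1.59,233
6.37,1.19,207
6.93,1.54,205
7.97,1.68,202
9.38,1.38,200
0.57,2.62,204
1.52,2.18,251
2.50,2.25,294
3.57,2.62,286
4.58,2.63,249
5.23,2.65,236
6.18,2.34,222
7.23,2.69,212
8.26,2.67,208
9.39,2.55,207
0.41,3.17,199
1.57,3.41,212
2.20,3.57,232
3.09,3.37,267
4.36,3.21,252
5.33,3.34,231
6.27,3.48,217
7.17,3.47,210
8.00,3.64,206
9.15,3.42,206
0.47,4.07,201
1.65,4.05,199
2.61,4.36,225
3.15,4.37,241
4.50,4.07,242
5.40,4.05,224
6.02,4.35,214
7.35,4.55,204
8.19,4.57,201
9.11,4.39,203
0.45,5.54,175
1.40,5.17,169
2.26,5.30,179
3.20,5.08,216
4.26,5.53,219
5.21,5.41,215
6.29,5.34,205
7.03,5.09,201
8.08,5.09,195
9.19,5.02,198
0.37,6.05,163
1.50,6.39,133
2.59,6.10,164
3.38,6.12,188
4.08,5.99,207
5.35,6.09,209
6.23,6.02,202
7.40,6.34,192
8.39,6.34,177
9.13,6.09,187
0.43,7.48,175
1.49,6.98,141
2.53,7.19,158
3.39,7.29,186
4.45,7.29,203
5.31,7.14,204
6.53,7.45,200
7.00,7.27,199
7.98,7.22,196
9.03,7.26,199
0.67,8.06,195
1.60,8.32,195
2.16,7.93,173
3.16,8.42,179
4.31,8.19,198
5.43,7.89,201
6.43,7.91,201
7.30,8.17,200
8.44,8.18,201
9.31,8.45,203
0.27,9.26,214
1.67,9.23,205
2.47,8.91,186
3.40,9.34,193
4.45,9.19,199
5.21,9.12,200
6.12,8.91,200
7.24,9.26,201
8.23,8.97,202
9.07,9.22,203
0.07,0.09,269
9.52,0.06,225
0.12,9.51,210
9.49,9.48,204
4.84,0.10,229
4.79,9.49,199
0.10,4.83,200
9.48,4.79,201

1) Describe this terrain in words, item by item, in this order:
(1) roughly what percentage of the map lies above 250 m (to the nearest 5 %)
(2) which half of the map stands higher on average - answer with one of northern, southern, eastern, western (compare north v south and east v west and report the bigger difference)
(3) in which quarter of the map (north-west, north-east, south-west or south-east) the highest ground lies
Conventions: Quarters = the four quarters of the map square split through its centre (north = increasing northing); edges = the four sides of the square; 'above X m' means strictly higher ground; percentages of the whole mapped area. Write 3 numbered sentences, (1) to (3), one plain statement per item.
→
(1) Roughly 15 % of the ground is higher than 250 m.
(2) The southern half stands higher on average than the northern half.
(3) The highest point lies in the south-west quarter of the map.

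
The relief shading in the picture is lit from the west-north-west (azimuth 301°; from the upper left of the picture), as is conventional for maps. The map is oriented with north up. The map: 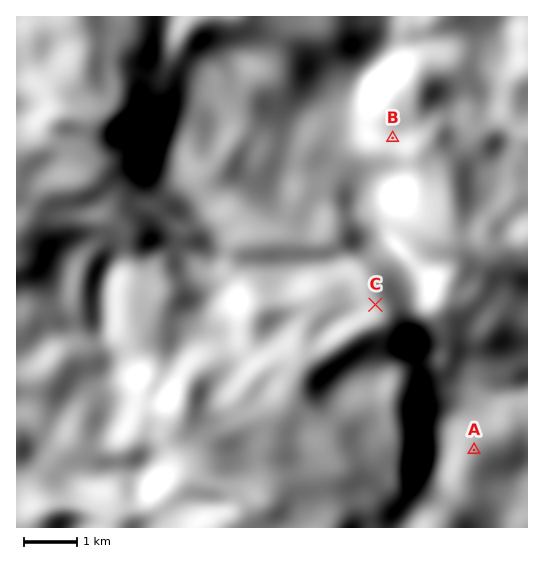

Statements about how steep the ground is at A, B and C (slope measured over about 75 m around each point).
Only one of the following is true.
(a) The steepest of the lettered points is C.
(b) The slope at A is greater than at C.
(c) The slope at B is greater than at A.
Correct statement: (c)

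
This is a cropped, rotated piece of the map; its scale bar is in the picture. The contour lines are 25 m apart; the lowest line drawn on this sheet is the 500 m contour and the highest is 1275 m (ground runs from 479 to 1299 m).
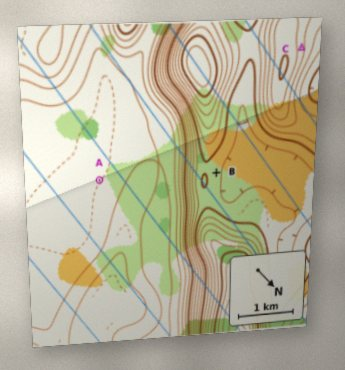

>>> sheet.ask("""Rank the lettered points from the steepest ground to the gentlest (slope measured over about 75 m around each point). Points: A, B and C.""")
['C', 'B', 'A']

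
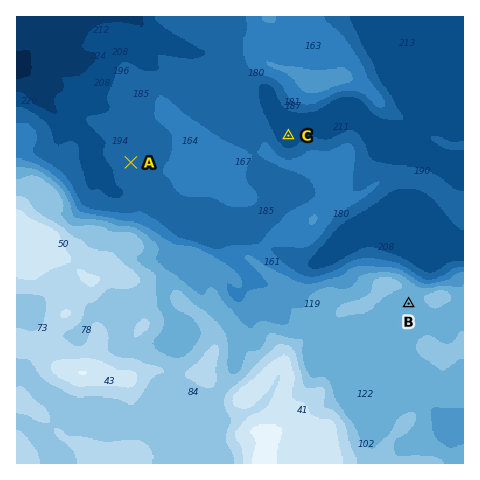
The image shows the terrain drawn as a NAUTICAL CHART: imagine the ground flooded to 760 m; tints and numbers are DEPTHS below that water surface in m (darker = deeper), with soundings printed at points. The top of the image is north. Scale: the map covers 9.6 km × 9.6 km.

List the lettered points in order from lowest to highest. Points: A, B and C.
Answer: C A B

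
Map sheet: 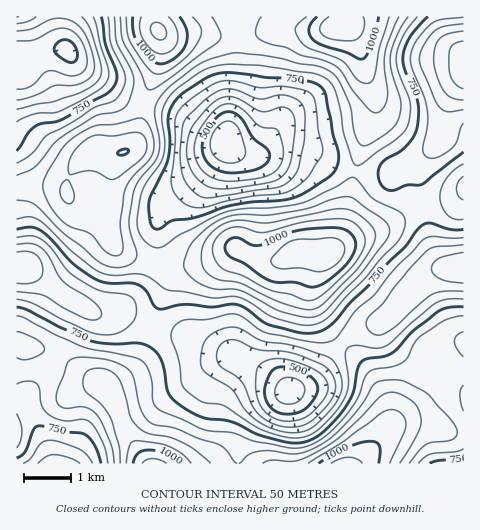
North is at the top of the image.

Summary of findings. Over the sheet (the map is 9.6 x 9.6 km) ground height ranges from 400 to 1110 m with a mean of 780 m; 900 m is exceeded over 19.2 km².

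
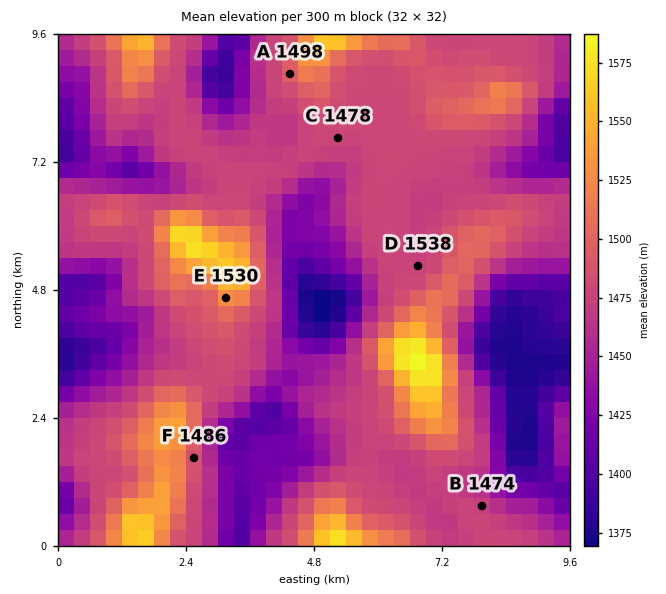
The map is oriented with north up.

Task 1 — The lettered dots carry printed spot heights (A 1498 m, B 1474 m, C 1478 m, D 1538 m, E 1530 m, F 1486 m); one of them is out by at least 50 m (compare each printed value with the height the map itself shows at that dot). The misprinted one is D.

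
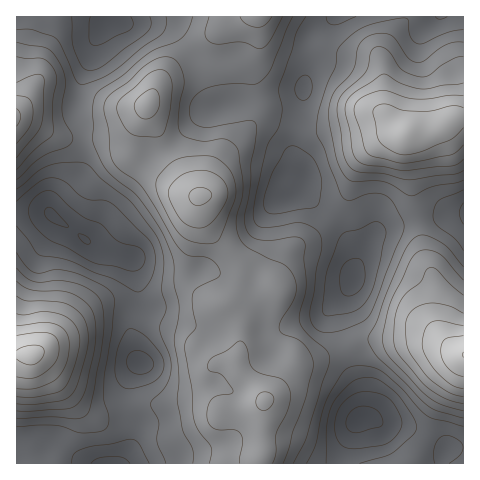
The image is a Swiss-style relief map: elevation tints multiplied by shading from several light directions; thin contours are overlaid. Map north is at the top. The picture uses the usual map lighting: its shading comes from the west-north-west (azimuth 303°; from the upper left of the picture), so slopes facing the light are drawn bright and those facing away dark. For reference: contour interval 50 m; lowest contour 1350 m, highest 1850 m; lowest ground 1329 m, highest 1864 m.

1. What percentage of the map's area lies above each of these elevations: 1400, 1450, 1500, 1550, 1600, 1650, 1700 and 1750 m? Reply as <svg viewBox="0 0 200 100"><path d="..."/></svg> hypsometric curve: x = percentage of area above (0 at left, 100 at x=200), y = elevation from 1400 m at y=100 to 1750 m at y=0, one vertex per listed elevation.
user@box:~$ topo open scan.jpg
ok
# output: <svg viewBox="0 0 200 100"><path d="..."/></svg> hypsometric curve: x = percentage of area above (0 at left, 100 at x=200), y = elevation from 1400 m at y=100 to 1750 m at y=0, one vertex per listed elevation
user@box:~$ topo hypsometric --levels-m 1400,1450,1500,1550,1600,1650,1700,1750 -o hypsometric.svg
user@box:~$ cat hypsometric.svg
<svg viewBox="0 0 200 100"><path d="M190 100l-20-14-36-15-32-14-29-14-34-14-20-15-10-14"/></svg>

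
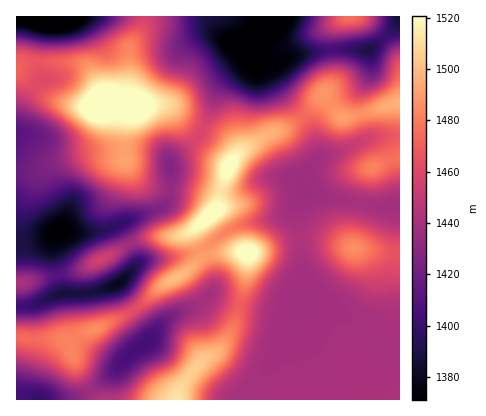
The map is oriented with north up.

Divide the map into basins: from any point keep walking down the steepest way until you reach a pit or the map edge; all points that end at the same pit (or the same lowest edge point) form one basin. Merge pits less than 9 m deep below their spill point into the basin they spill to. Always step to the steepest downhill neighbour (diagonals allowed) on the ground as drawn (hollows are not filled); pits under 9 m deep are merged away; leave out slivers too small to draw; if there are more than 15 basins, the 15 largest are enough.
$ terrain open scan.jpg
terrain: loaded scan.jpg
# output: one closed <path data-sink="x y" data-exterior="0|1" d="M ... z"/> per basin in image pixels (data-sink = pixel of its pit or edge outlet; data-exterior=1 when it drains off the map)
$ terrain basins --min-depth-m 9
<path data-sink="302 192" data-exterior="0" d="M324 94l-28 28-14 8-14 4-24 15-11 11-11 24-5 24-24 22 0 6 8 18-1 5 18-6 30-1-1 20-9 42-10 24-14 16-10 6-10 10-14 18-2 12 222 0 0-296-12 1-34 11-12 1z"/><path data-sink="60 230" data-exterior="0" d="M18 69l-2 214 8 0 58-14 60-30 40-4 14-8 21-19 5-24 12-26-2-10-8-8-34-16-22-19-20 0-18 5-26-5-8 2-18-1-24-6-30-23z"/><path data-sink="274 16" data-exterior="1" d="M348 16l-204 0-2 12-13 20-2 46 13 14 8-3 20 0 4 2 18 17 34 16 8 8 2 10 10-9 24-15 14-4 14-8 19-18 15-18 4-10-2-44 8-11z"/><path data-sink="146 344" data-exterior="0" d="M184 274l-22 11-30 27-61 28-2 6 11 28 18 25 78 1 4-12 14-18 10-10 10-6 11-12 7-14-1-6-26-20z"/><path data-sink="118 284" data-exterior="0" d="M192 230l-14 6-36 3-60 30-58 14-8 0 0 53 16 3 30 0 6 6 8-9 24-9 32-15 26-24 26-14 16-14 1-6z"/><path data-sink="52 16" data-exterior="1" d="M144 16l-128 0 0 52 30 27 18 8 22 4 18-2 26 5 8-1 1-3-12-12 0-10 2-36 13-20z"/><path data-sink="38 398" data-exterior="0" d="M22 337l-6 1 0 62 83 0-14-16-19-43-4-2z"/><path data-sink="368 50" data-exterior="0" d="M352 16l-12 5-8 11 2 44-4 10-7 8 19 23 12-1 46-14 0-42-5-10-25-27z"/><path data-sink="400 16" data-exterior="1" d="M400 16l-47 0 9 2 8 5 19 19 11 18z"/>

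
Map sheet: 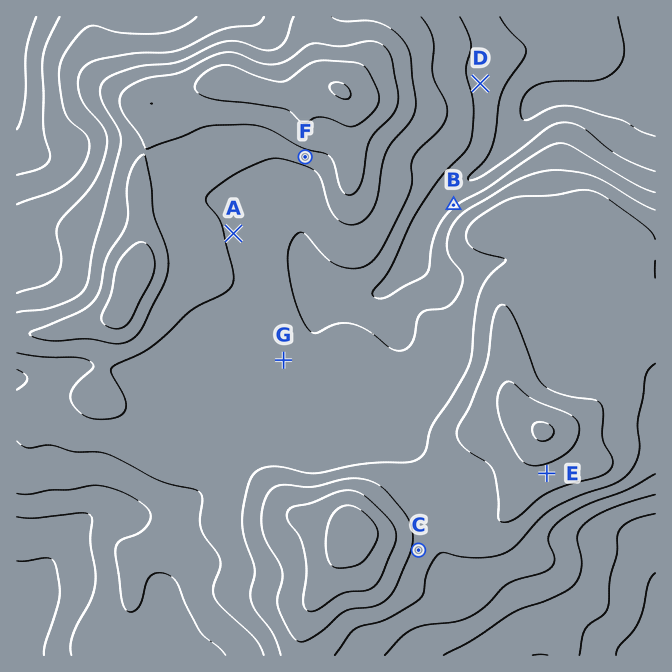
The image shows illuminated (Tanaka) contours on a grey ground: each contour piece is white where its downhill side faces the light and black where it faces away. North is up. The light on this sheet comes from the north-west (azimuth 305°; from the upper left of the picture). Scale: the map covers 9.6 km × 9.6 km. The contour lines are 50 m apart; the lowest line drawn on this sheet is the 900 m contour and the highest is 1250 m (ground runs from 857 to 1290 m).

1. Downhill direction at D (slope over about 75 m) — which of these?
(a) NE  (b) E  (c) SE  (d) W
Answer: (b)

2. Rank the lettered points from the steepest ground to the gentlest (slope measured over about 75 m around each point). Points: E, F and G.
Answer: F E G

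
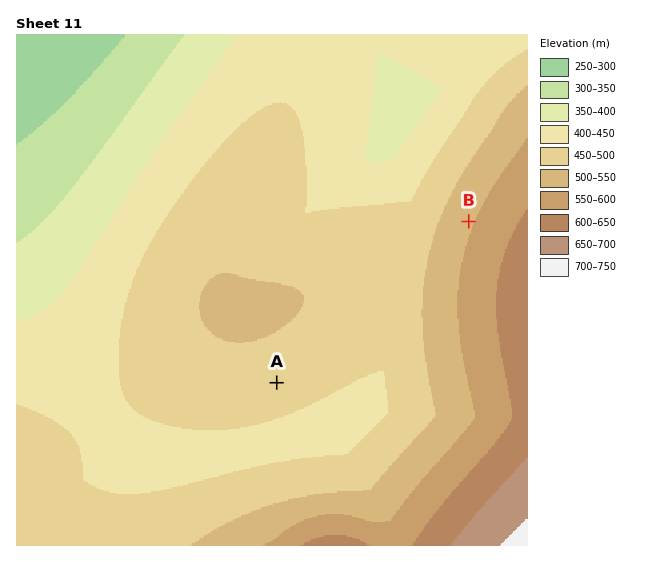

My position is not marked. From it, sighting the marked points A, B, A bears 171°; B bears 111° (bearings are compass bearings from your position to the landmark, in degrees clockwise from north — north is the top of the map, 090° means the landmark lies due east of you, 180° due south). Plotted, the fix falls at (237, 132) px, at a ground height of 450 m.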